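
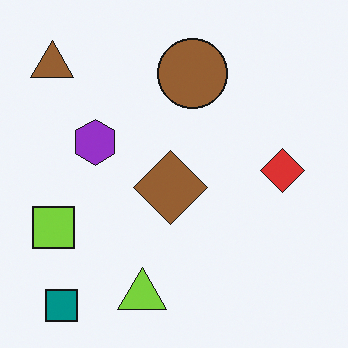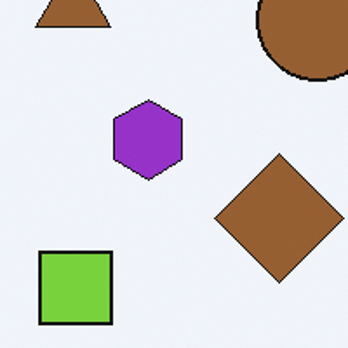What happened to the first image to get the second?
Cropped to a noticeably smaller region and rescaled.

The visible shapes are larger and the field of view is narrower; shapes near the original edges may be partly or wholly outside the frame — a crop-and-rescale.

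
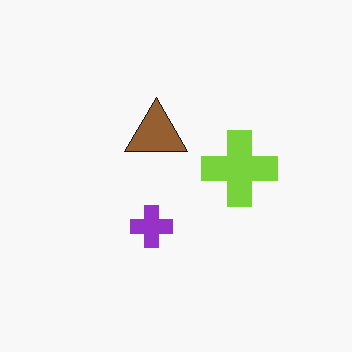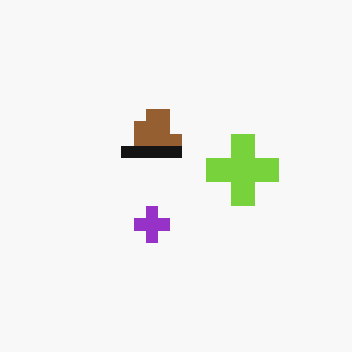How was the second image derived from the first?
It was heavily pixelated into large blocks.

Shapes are reduced to large square blocks; fine edges and outlines are lost — a downscale-then-upscale (mosaic) effect.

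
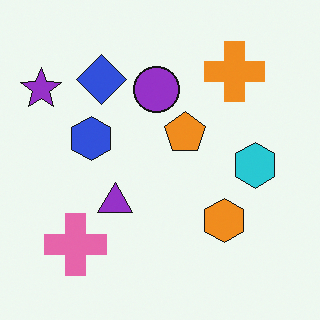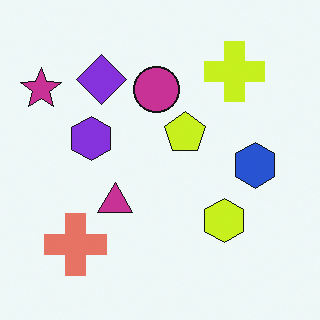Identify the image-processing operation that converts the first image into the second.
The transformation is: hue-shifted by a small amount.

Every shape's color has rotated by the same amount around the hue wheel — a uniform hue shift.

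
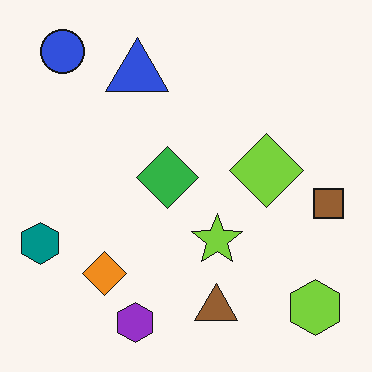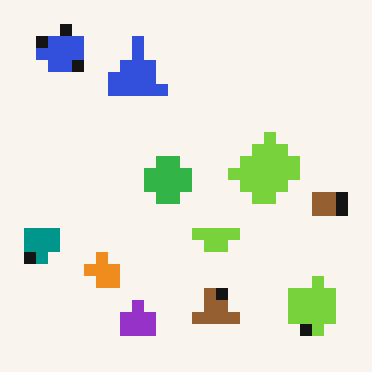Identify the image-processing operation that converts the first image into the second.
The second image is the first coarsely pixelated.

Shapes are reduced to large square blocks; fine edges and outlines are lost — a downscale-then-upscale (mosaic) effect.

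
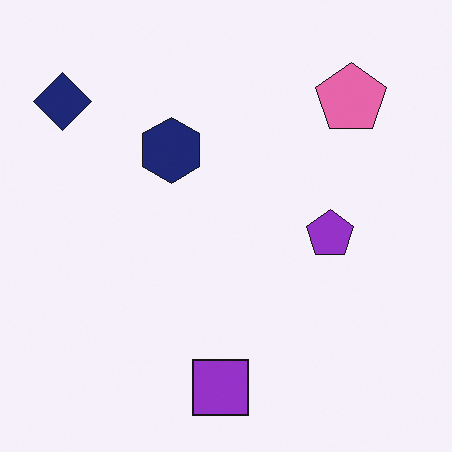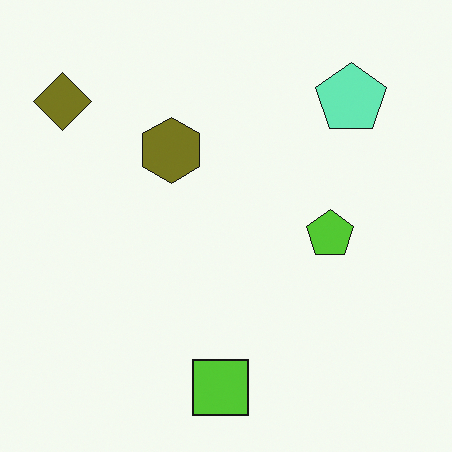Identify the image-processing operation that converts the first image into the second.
It was hue-shifted by a large amount.

Every shape's color has rotated by the same amount around the hue wheel — a uniform hue shift.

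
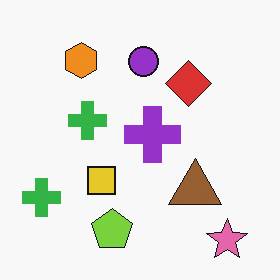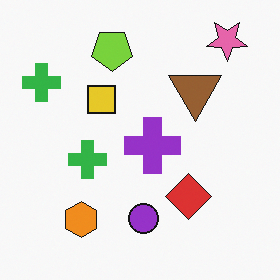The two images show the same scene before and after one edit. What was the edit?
This is the original image flipped vertically (top ↔ bottom).

The pink star is in the bottom-right of the first image and the top-right of the second — shapes on opposite sides of the horizontal midline have swapped in a mirror flip.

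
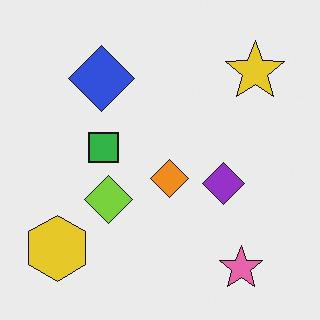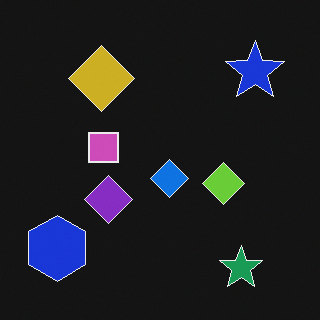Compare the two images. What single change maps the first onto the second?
The image was color-inverted (negative).

The light background has become dark and every shape's color is its complement — a photographic negative.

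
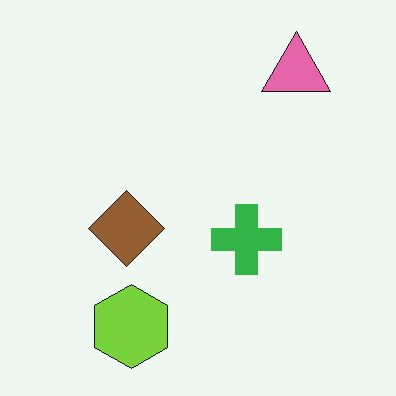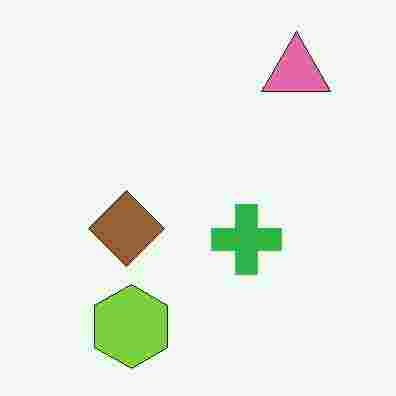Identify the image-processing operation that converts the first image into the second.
The image was heavily JPEG-compressed with obvious blocking artifacts.

Blocky 8×8 compression artifacts appear around shape edges and the flat background shows ringing — characteristic JPEG degradation.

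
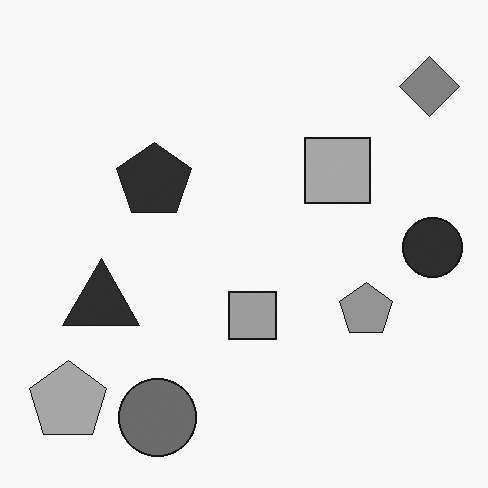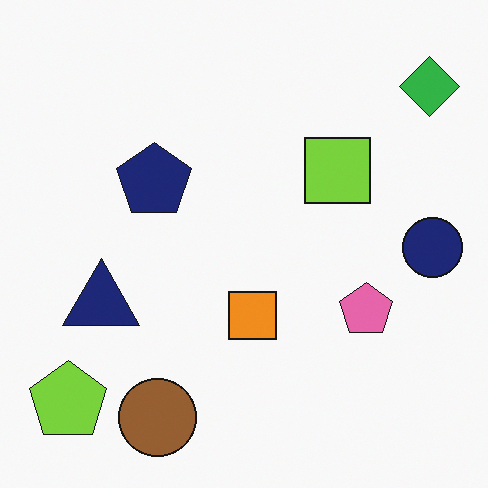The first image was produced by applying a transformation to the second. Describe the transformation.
Converted to grayscale.

All color is removed — every shape is now a shade of grey.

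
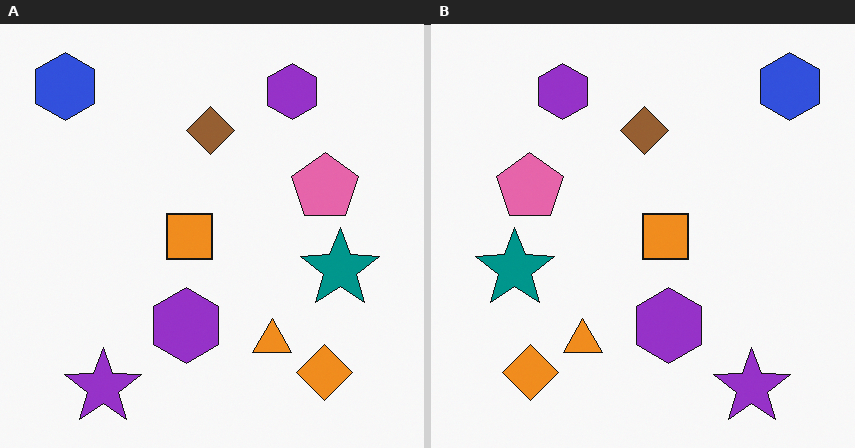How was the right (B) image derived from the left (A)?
The transformation is: flipped horizontally (left ↔ right).

The blue hexagon is in the top-left of the left (A) image and the top-right of the right (B) — shapes on opposite sides of the vertical midline have swapped in a mirror flip.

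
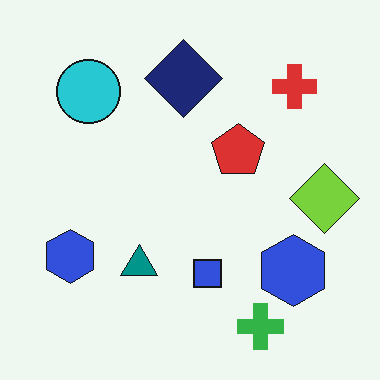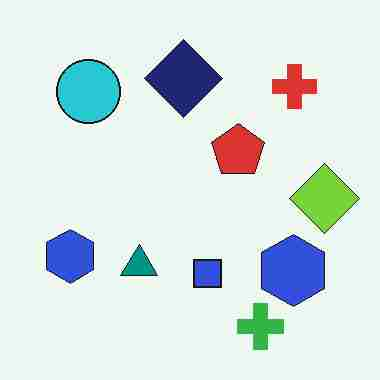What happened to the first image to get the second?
The transformation is: degraded with heavy JPEG compression.

Blocky 8×8 compression artifacts appear around shape edges and the flat background shows ringing — characteristic JPEG degradation.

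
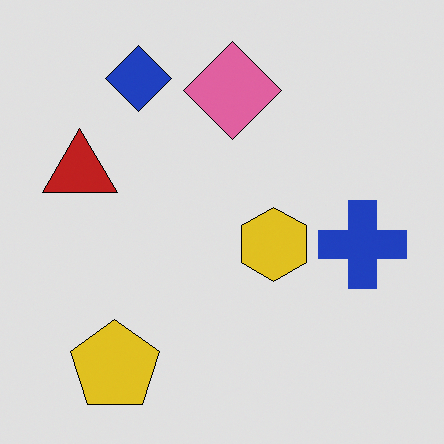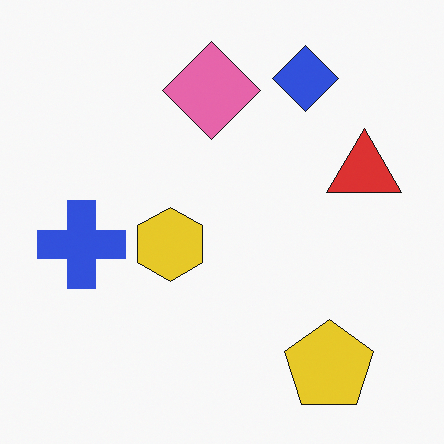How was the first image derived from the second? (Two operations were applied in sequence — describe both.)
Moderately posterized, then flipped horizontally (left ↔ right).

Each flat color has snapped to a coarser quantized level — most visibly, the near-white background has dropped to a flat grey. The red triangle is in the right of the second image and the left of the first — shapes on opposite sides of the vertical midline have swapped in a mirror flip.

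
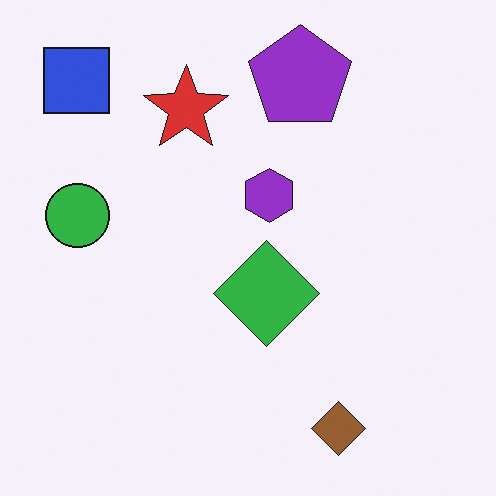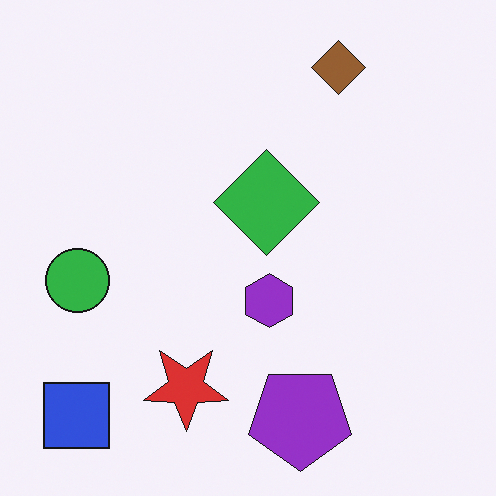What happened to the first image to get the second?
The second image is the first flipped vertically (top ↔ bottom).

The brown diamond is in the bottom-right of the first image and the top-right of the second — shapes on opposite sides of the horizontal midline have swapped in a mirror flip.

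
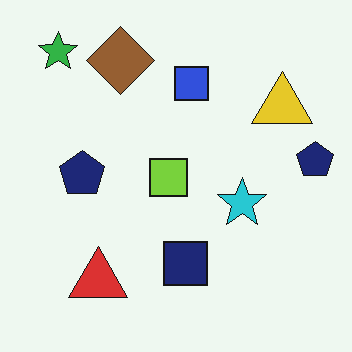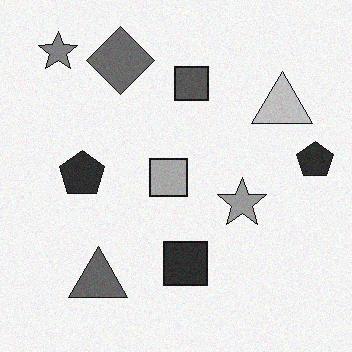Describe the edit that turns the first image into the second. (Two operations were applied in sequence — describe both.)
It was converted to grayscale, then degraded with a light layer of grain.

All color is removed — every shape is now a shade of grey. Random speckle covers the whole image, including the flat background.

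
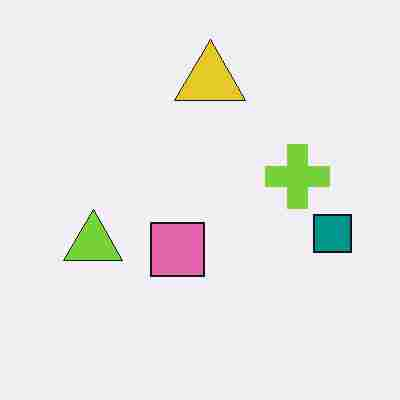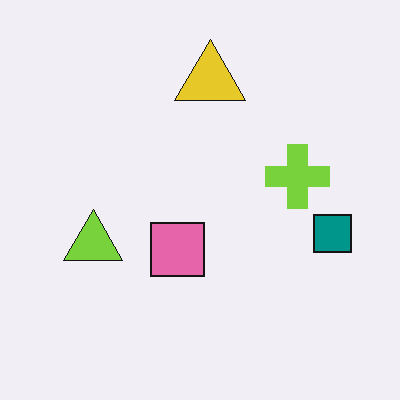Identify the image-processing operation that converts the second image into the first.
The image was degraded with heavy JPEG compression.

Blocky 8×8 compression artifacts appear around shape edges and the flat background shows ringing — characteristic JPEG degradation.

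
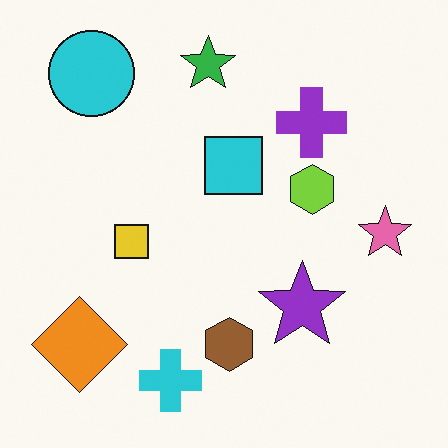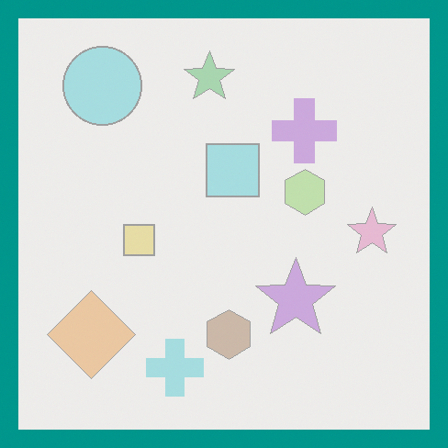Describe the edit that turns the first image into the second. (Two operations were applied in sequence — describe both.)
It was washed out (contrast reduced), then framed with a teal border.

Tones are pushed toward mid-grey across the whole image — a global contrast change. A solid teal frame runs around the edge of the second image, with the content slightly shrunk inside it.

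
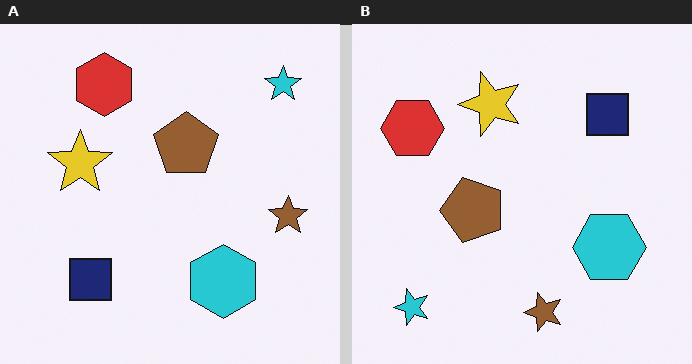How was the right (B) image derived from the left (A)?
The right (B) image is the left (A) transposed (reflected across the top-left ↔ bottom-right diagonal).

Shapes have swapped their row and column positions — what was in the top-right is now in the bottom-left — a diagonal reflection.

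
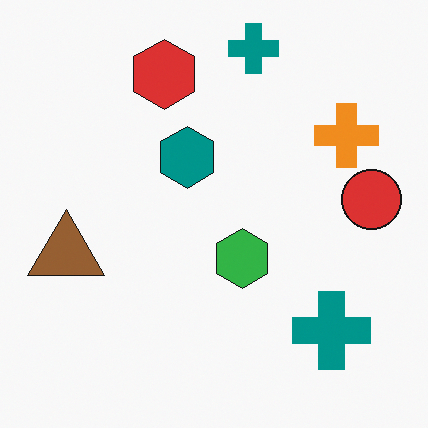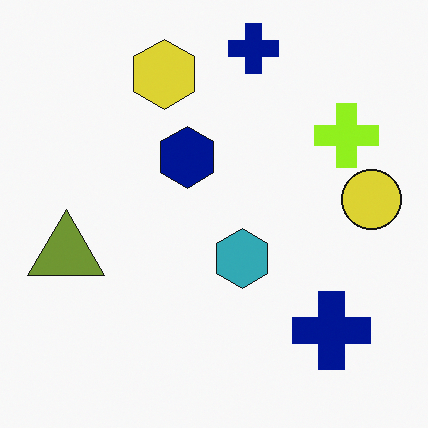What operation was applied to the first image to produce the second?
The second image is the first hue-shifted slightly.

Every shape's color has rotated by the same amount around the hue wheel — a uniform hue shift.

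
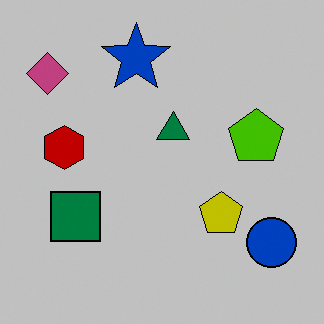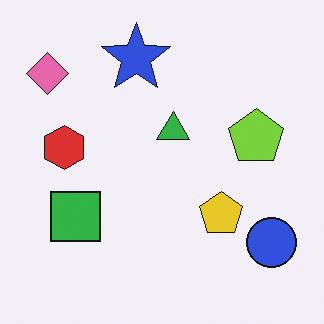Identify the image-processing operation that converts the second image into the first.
Aggressively posterized.

Each flat color has snapped to a coarser quantized level — most visibly, the near-white background has dropped to a flat grey.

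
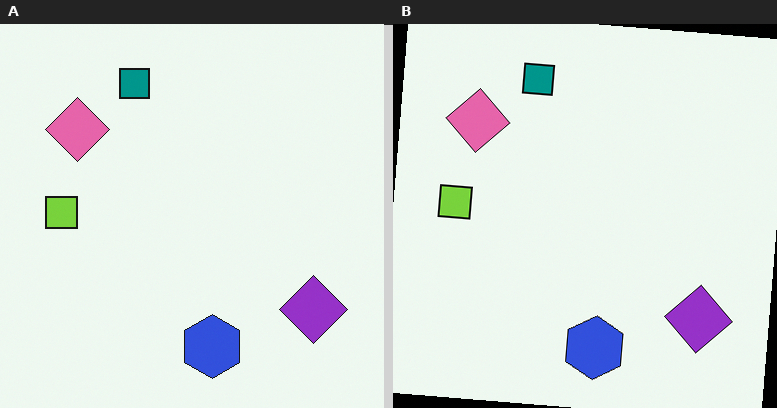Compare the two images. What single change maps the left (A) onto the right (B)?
It was rotated clockwise by a few degrees.

Every shape is tilted by the same angle and the image corners show triangular fill wedges — a whole-image rotation by a non-right angle.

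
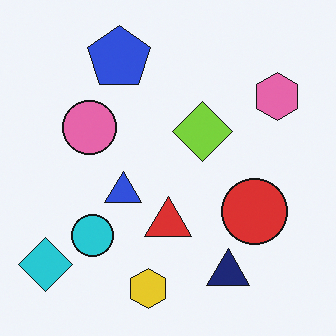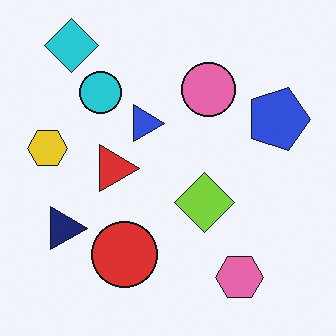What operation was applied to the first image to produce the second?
The second image is the first rotated 90° clockwise.

The cyan diamond sits in the bottom-left of the first image and the top-left of the second — consistent with a whole-image 90° clockwise rotation.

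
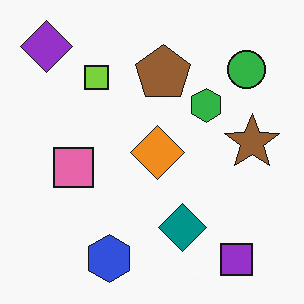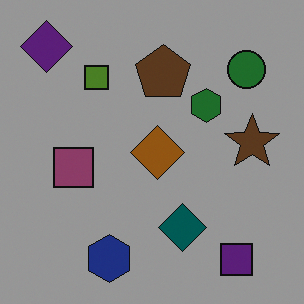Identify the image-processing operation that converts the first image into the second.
This is the original image noticeably darkened.

Every pixel — background and shapes alike — is uniformly darkened.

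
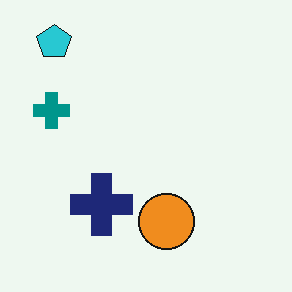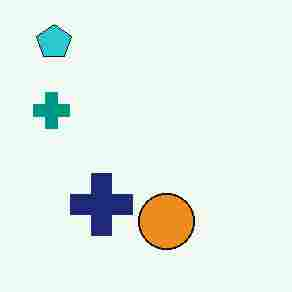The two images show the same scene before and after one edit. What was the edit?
It was degraded with heavy JPEG compression.

Blocky 8×8 compression artifacts appear around shape edges and the flat background shows ringing — characteristic JPEG degradation.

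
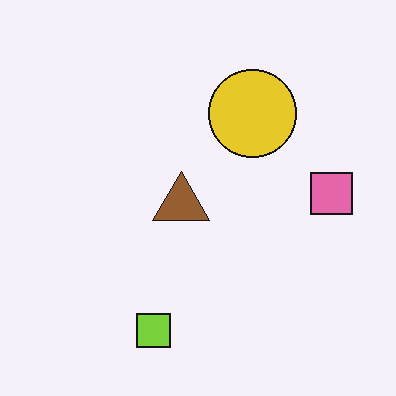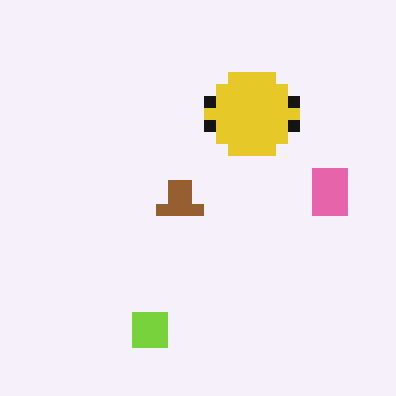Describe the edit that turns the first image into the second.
Heavily pixelated into large blocks.

Shapes are reduced to large square blocks; fine edges and outlines are lost — a downscale-then-upscale (mosaic) effect.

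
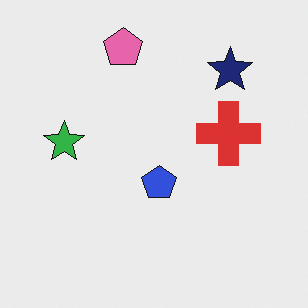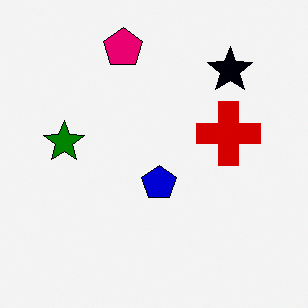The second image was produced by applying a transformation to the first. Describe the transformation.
This is the original image given much higher contrast.

Tones are pushed away from mid-grey across the whole image — a global contrast change.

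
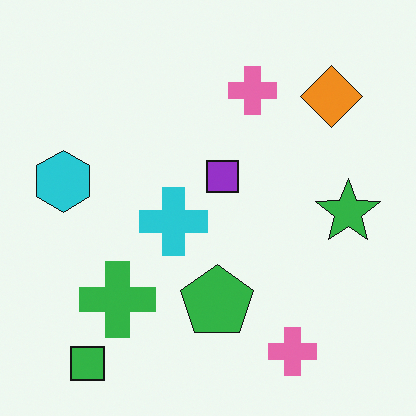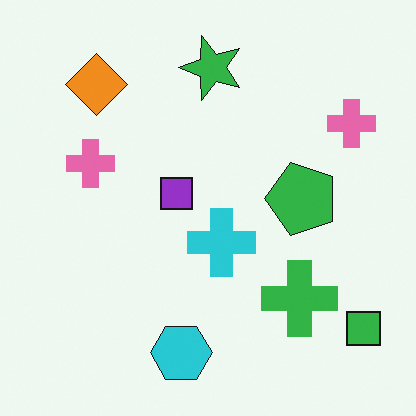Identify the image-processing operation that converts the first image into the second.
This is the original image rotated 90° counter-clockwise.

The green square sits in the bottom-left of the first image and the bottom-right of the second — consistent with a whole-image 90° counter-clockwise rotation.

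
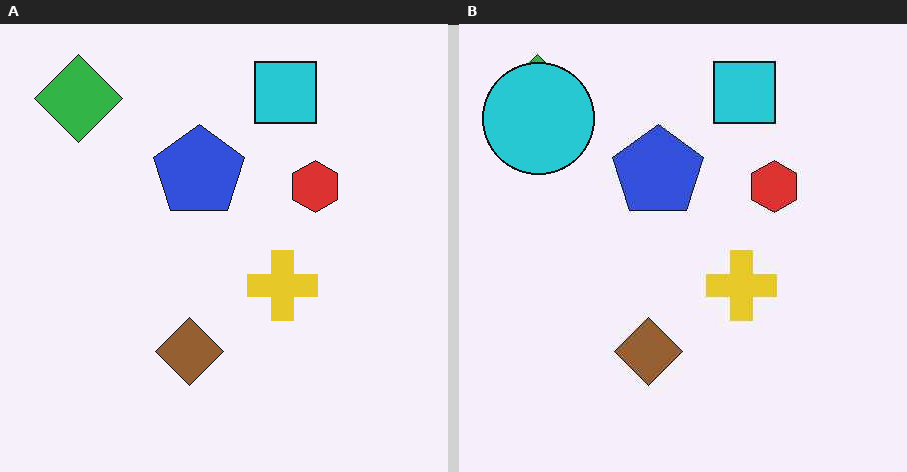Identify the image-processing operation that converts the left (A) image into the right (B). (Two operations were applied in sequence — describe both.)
The right (B) image is the left (A) given moderate JPEG compression, then overlaid with an additional cyan circle.

Blocky 8×8 compression artifacts appear around shape edges and the flat background shows ringing — characteristic JPEG degradation. A cyan circle appears in the right (B) image that is absent from the left (A).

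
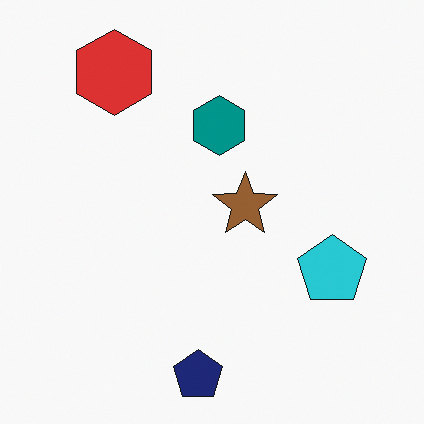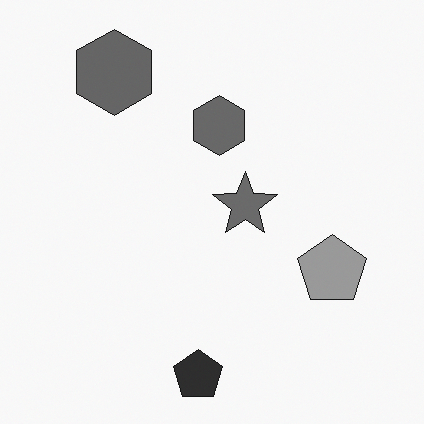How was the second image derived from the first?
The image was converted to grayscale.

All color is removed — every shape is now a shade of grey.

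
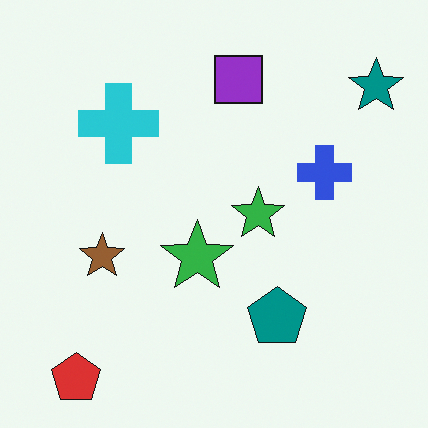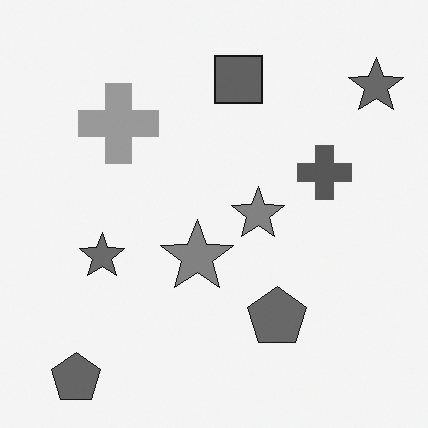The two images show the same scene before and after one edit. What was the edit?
Converted to grayscale.

All color is removed — every shape is now a shade of grey.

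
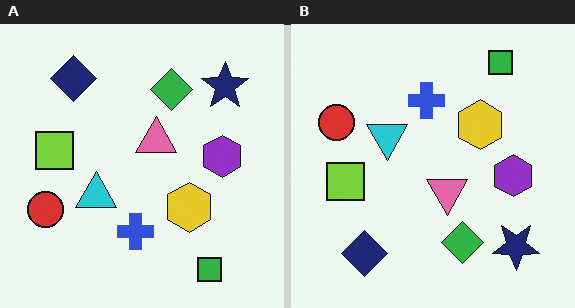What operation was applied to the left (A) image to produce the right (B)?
It was flipped vertically (top ↔ bottom).

The green square is in the bottom-right of the left (A) image and the top-right of the right (B) — shapes on opposite sides of the horizontal midline have swapped in a mirror flip.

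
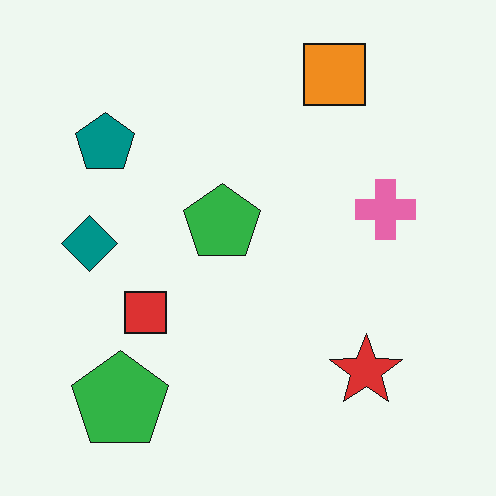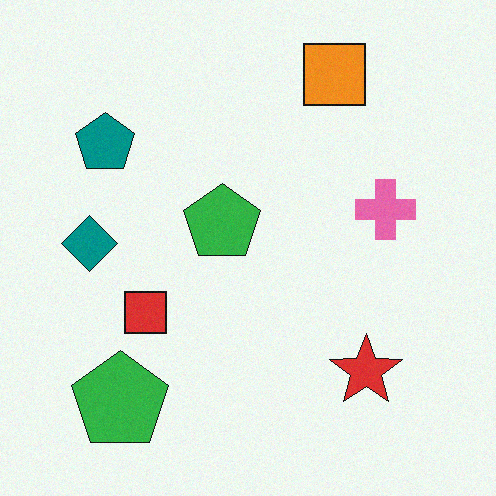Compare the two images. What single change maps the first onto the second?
It was degraded with light additive noise.

Random speckle covers the whole image, including the flat background.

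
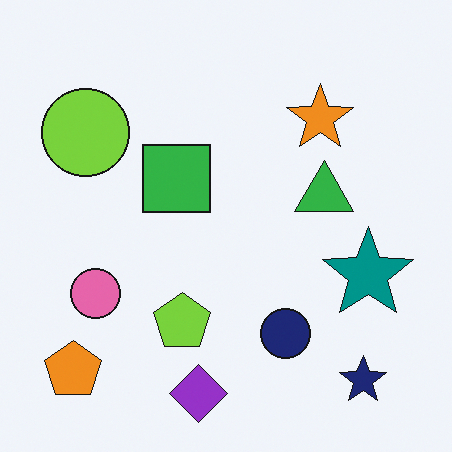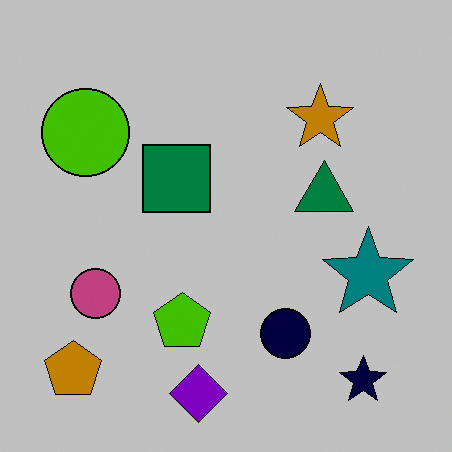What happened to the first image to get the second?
The second image is the first aggressively posterized.

Each flat color has snapped to a coarser quantized level — most visibly, the near-white background has dropped to a flat grey.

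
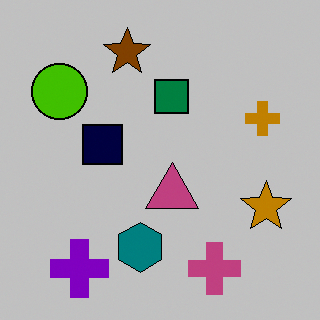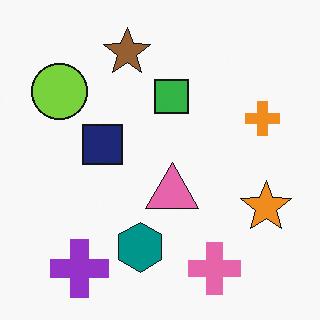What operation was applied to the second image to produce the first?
The image was aggressively posterized.

Each flat color has snapped to a coarser quantized level — most visibly, the near-white background has dropped to a flat grey.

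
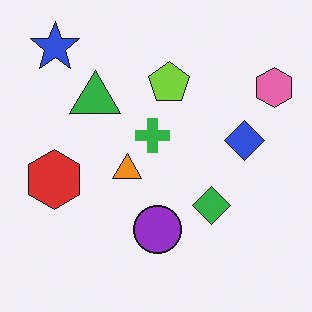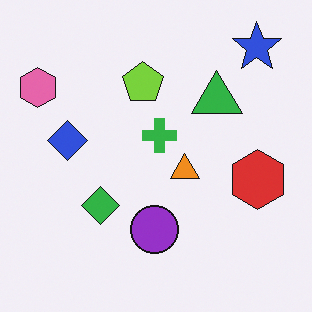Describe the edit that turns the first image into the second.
The second image is the first flipped horizontally (left ↔ right).

The pink hexagon is in the top-right of the first image and the top-left of the second — shapes on opposite sides of the vertical midline have swapped in a mirror flip.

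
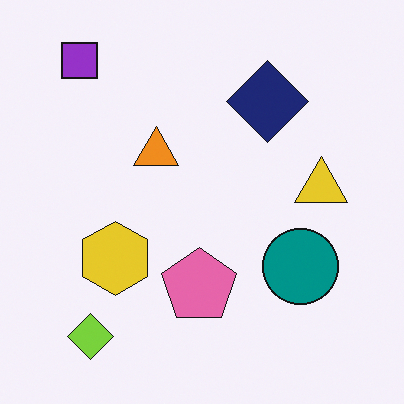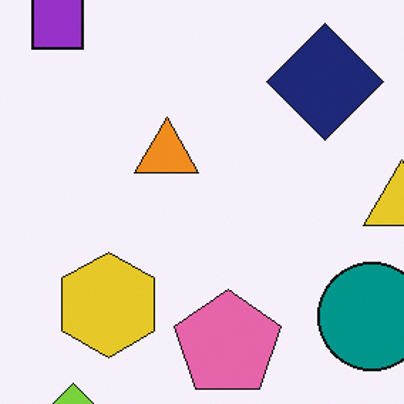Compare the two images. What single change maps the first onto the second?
The transformation is: cropped to a modestly smaller region and rescaled.

The visible shapes are larger and the field of view is narrower; shapes near the original edges may be partly or wholly outside the frame — a crop-and-rescale.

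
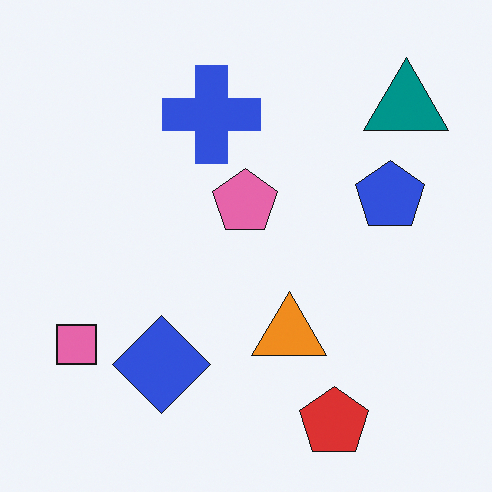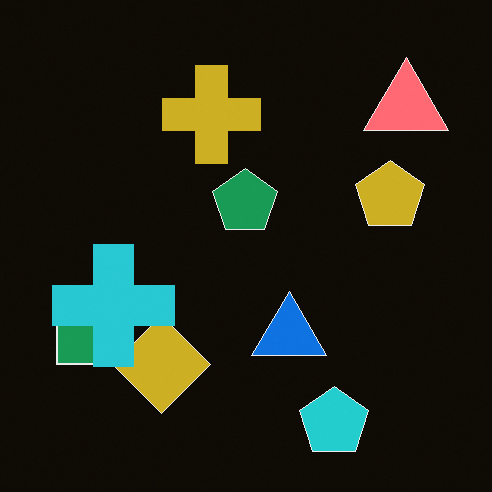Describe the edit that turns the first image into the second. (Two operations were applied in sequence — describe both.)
The image was color-inverted (negative), then overlaid with an additional cyan cross.

The light background has become dark and every shape's color is its complement — a photographic negative. A cyan cross appears in the second image that is absent from the first.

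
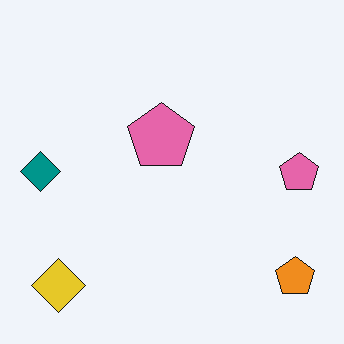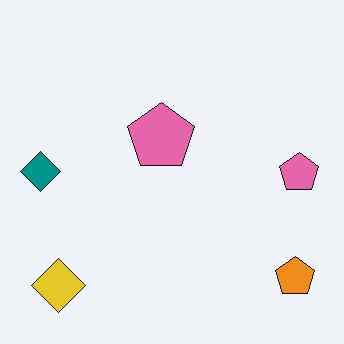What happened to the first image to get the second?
This is the original image JPEG-compressed with visible artifacts.

Blocky 8×8 compression artifacts appear around shape edges and the flat background shows ringing — characteristic JPEG degradation.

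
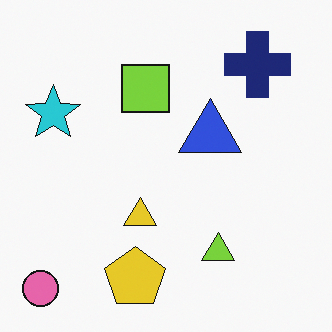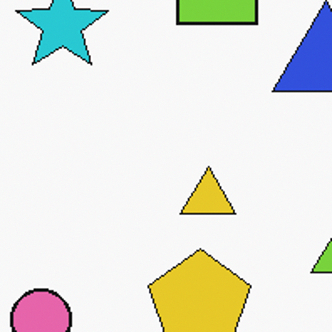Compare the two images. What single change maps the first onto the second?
The transformation is: cropped tightly and scaled back up.

The visible shapes are larger and the field of view is narrower; shapes near the original edges may be partly or wholly outside the frame — a crop-and-rescale.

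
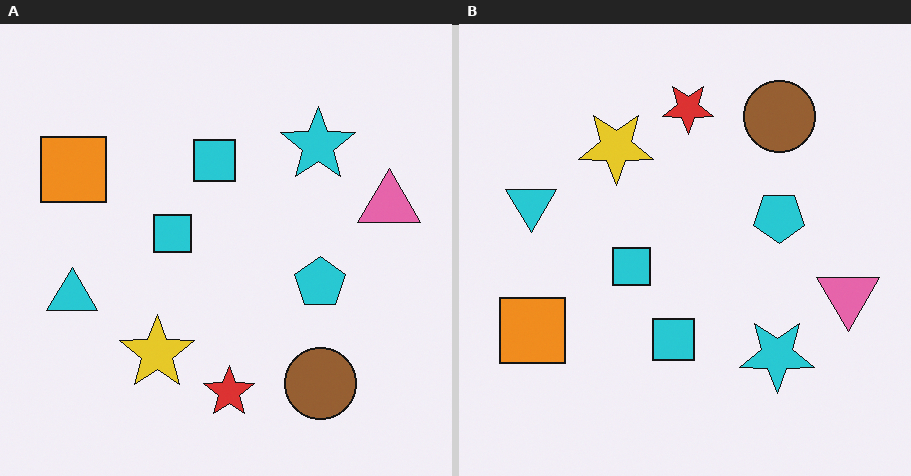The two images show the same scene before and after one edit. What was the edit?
It was flipped vertically (top ↔ bottom).

The red star is in the bottom of the left (A) image and the top of the right (B) — shapes on opposite sides of the horizontal midline have swapped in a mirror flip.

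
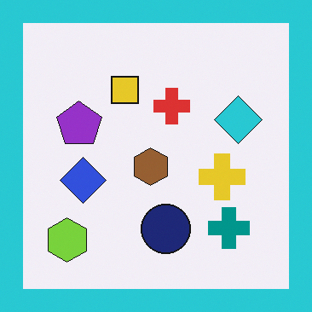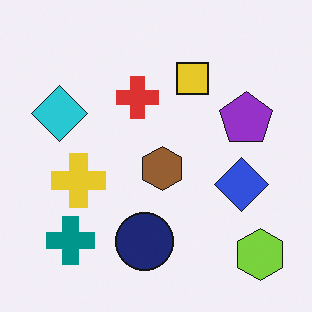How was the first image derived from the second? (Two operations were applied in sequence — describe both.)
It was flipped horizontally (left ↔ right), then framed with a cyan border.

The lime hexagon is in the bottom-right of the second image and the bottom-left of the first — shapes on opposite sides of the vertical midline have swapped in a mirror flip. A solid cyan frame runs around the edge of the first image, with the content slightly shrunk inside it.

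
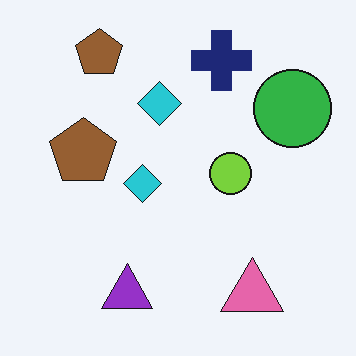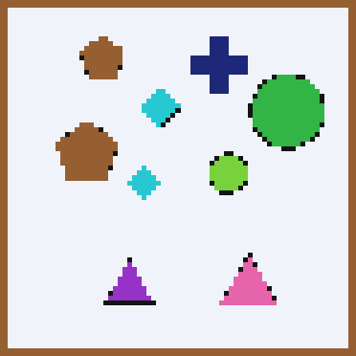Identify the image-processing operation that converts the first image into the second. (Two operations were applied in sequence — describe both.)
Mildly pixelated, then framed with a brown border.

Shapes are reduced to large square blocks; fine edges and outlines are lost — a downscale-then-upscale (mosaic) effect. A solid brown frame runs around the edge of the second image, with the content slightly shrunk inside it.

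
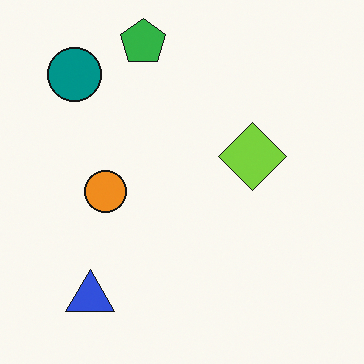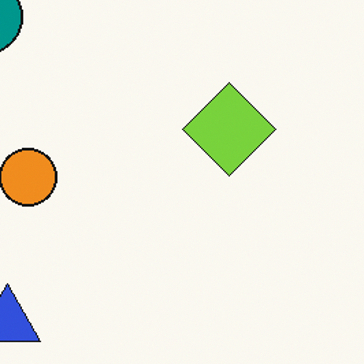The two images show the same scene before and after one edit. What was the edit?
The image was cropped to a modestly smaller region and rescaled.

The visible shapes are larger and the field of view is narrower; shapes near the original edges may be partly or wholly outside the frame — a crop-and-rescale.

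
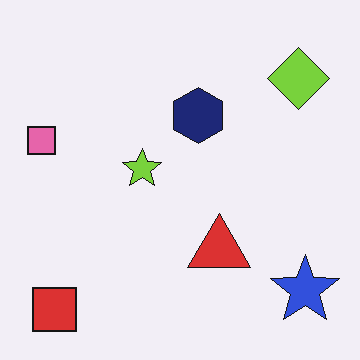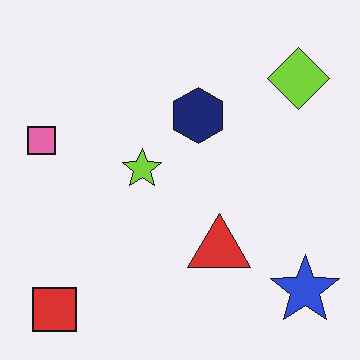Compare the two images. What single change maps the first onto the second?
This is the original image given moderate JPEG compression.

Blocky 8×8 compression artifacts appear around shape edges and the flat background shows ringing — characteristic JPEG degradation.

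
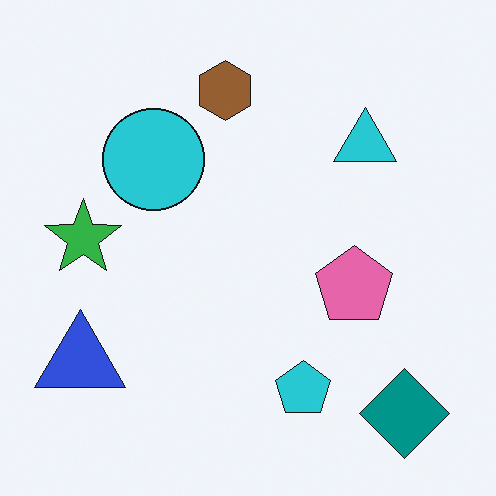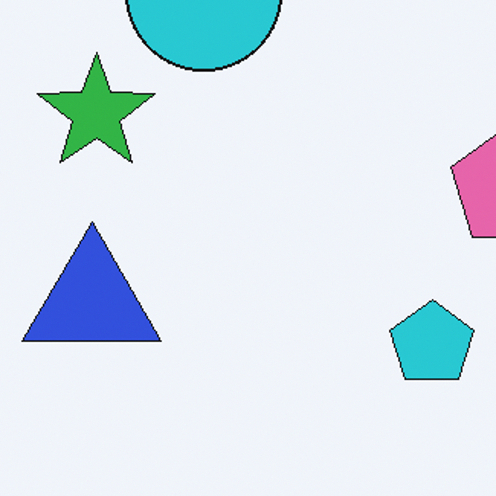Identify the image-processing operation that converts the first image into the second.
The second image is the first cropped to a modestly smaller region and rescaled.

The visible shapes are larger and the field of view is narrower; shapes near the original edges may be partly or wholly outside the frame — a crop-and-rescale.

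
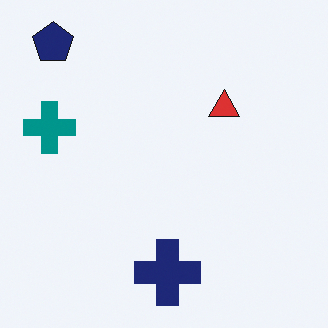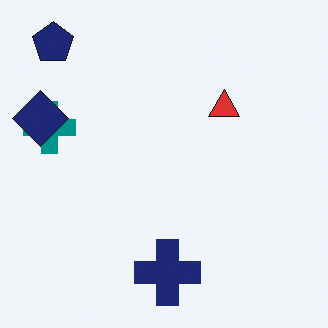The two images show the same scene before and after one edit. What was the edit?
Overlaid with an additional navy diamond.

A navy diamond appears in the second image that is absent from the first.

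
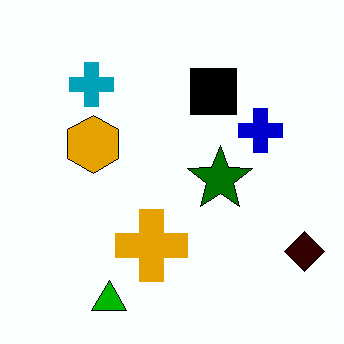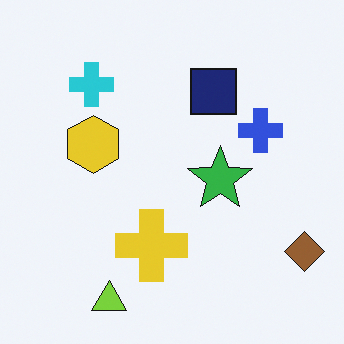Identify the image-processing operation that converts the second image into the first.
Given much higher contrast.

Tones are pushed away from mid-grey across the whole image — a global contrast change.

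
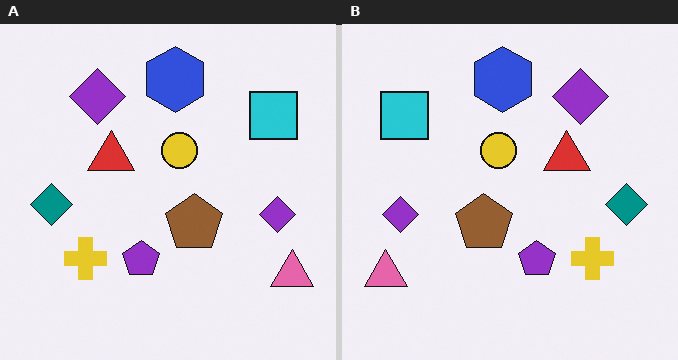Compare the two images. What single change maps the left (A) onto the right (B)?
It was flipped horizontally (left ↔ right).

The pink triangle is in the bottom-right of the left (A) image and the bottom-left of the right (B) — shapes on opposite sides of the vertical midline have swapped in a mirror flip.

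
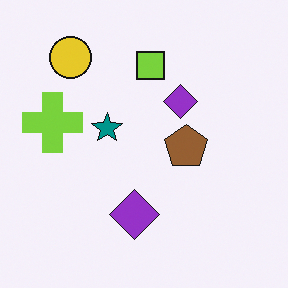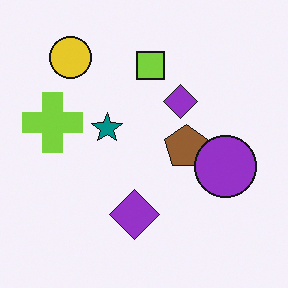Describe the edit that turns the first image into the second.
The transformation is: overlaid with an additional purple circle.

A purple circle appears in the second image that is absent from the first.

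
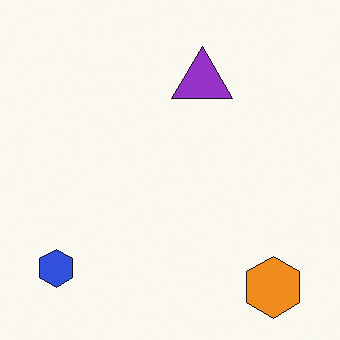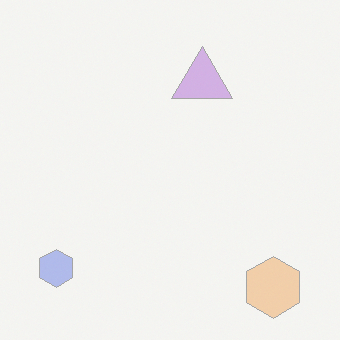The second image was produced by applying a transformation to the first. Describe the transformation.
The image was given much lower contrast.

Tones are pushed toward mid-grey across the whole image — a global contrast change.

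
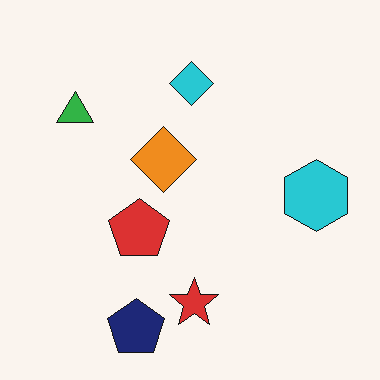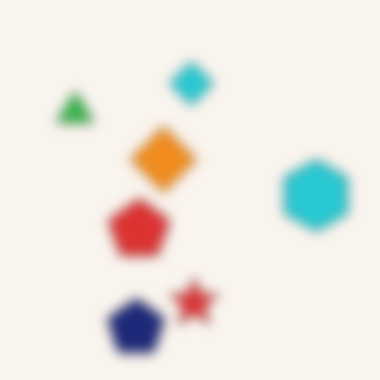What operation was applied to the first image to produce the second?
Heavily blurred.

Shape edges and outlines are uniformly softened across the whole image.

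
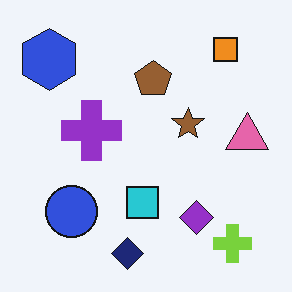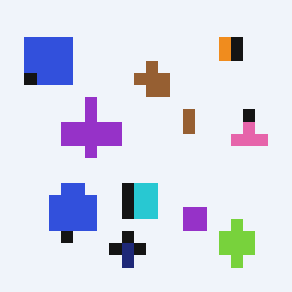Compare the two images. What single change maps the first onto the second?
The transformation is: coarsely pixelated.

Shapes are reduced to large square blocks; fine edges and outlines are lost — a downscale-then-upscale (mosaic) effect.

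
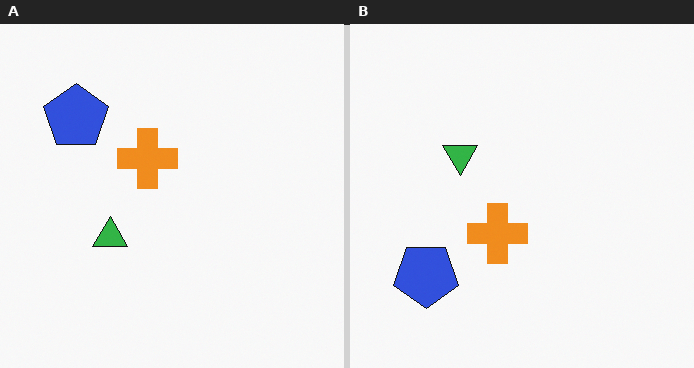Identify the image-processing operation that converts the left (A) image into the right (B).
Flipped vertically (top ↔ bottom).

The blue pentagon is in the top-left of the left (A) image and the bottom-left of the right (B) — shapes on opposite sides of the horizontal midline have swapped in a mirror flip.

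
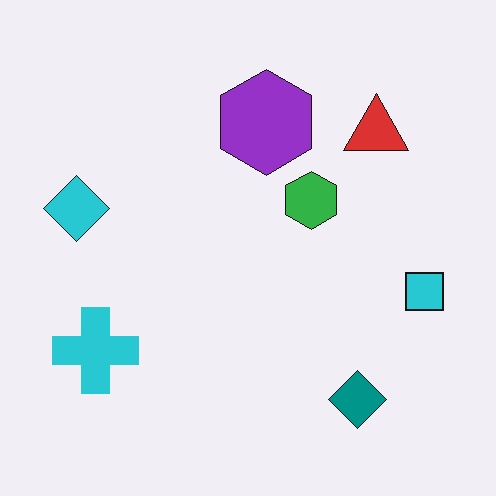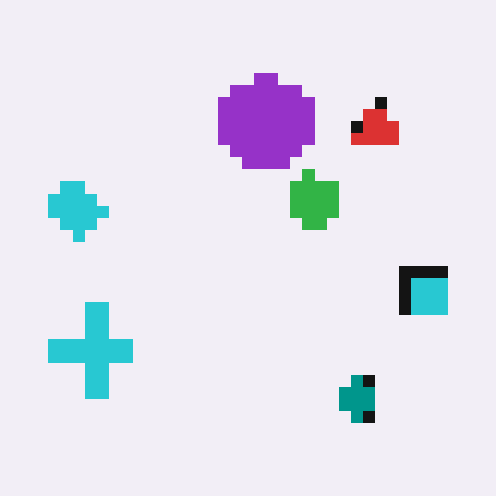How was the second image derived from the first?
This is the original image coarsely pixelated.

Shapes are reduced to large square blocks; fine edges and outlines are lost — a downscale-then-upscale (mosaic) effect.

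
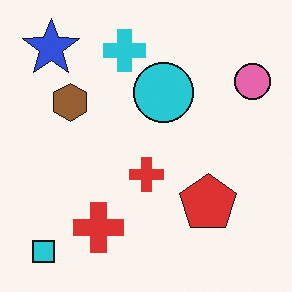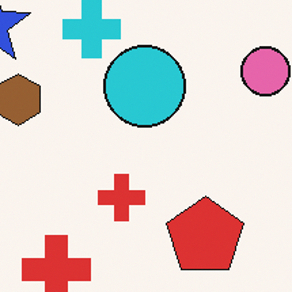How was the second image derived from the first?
It was cropped slightly and scaled back up.

The visible shapes are larger and the field of view is narrower; shapes near the original edges may be partly or wholly outside the frame — a crop-and-rescale.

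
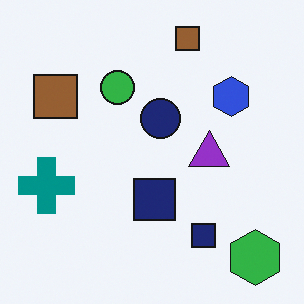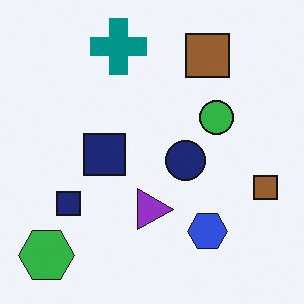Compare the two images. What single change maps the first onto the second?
It was rotated 90° clockwise.

The green hexagon sits in the bottom-right of the first image and the bottom-left of the second — consistent with a whole-image 90° clockwise rotation.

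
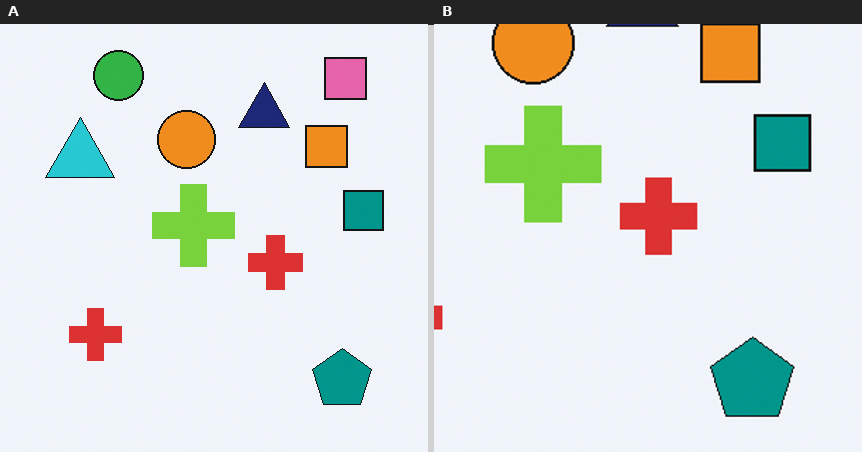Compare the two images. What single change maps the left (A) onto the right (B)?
The right (B) image is the left (A) cropped slightly and scaled back up.

The visible shapes are larger and the field of view is narrower; shapes near the original edges may be partly or wholly outside the frame — a crop-and-rescale.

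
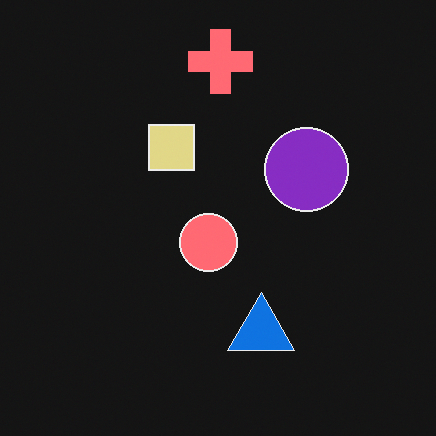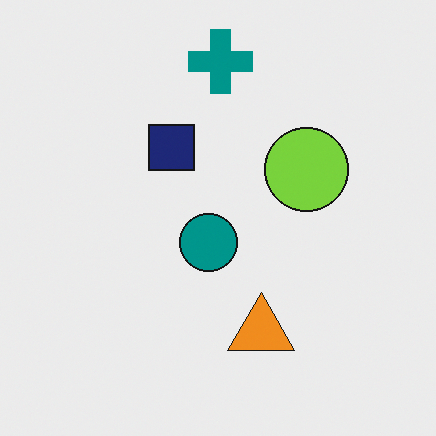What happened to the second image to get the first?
The transformation is: color-inverted (negative).

The light background has become dark and every shape's color is its complement — a photographic negative.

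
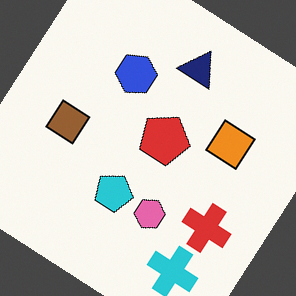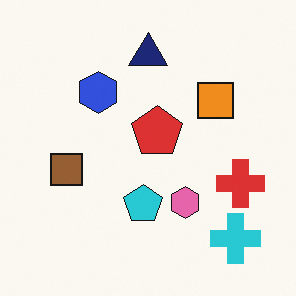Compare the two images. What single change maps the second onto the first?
The first image is the second rotated clockwise by a large amount — several tens of degrees.

Every shape is tilted by the same angle and the image corners show triangular fill wedges — a whole-image rotation by a non-right angle.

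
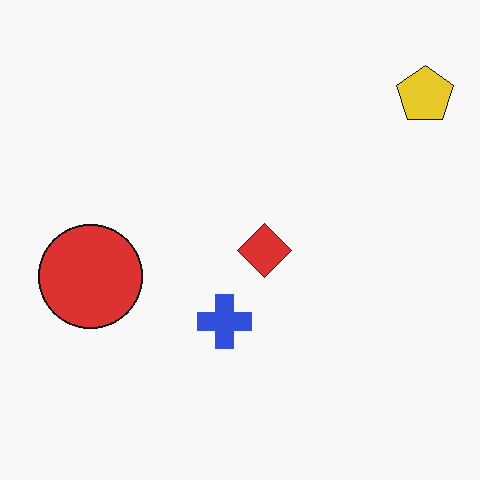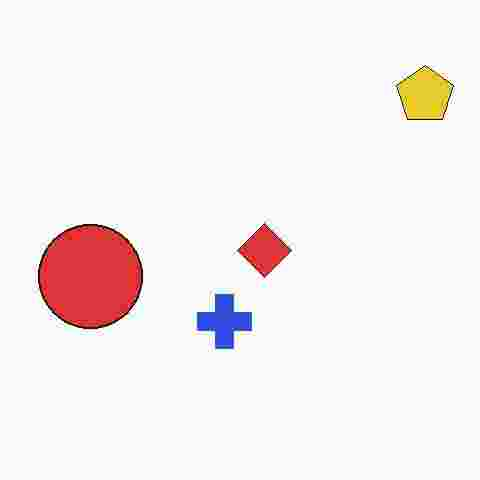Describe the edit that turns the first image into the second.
The image was degraded with heavy JPEG compression.

Blocky 8×8 compression artifacts appear around shape edges and the flat background shows ringing — characteristic JPEG degradation.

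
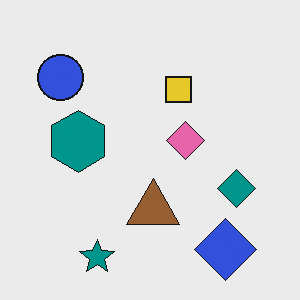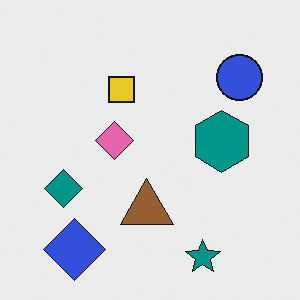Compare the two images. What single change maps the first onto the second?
The image was flipped horizontally (left ↔ right).

The blue circle is in the top-left of the first image and the top-right of the second — shapes on opposite sides of the vertical midline have swapped in a mirror flip.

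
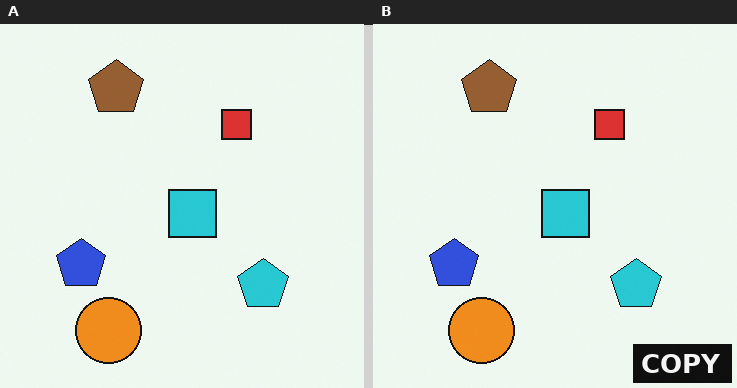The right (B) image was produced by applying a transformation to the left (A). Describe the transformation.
The right (B) image is the left (A) watermarked with the text "COPY" in the lower-right corner.

A dark label reading "COPY" appears in the lower-right corner.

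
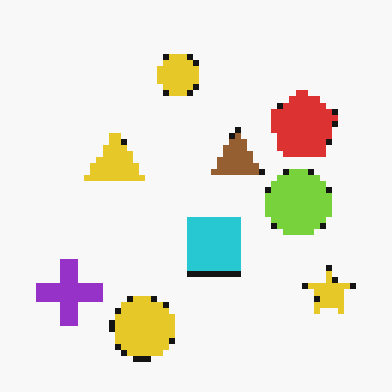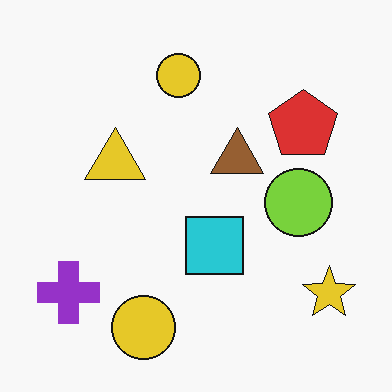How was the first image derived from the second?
The image was pixelated into visible square blocks.

Shapes are reduced to large square blocks; fine edges and outlines are lost — a downscale-then-upscale (mosaic) effect.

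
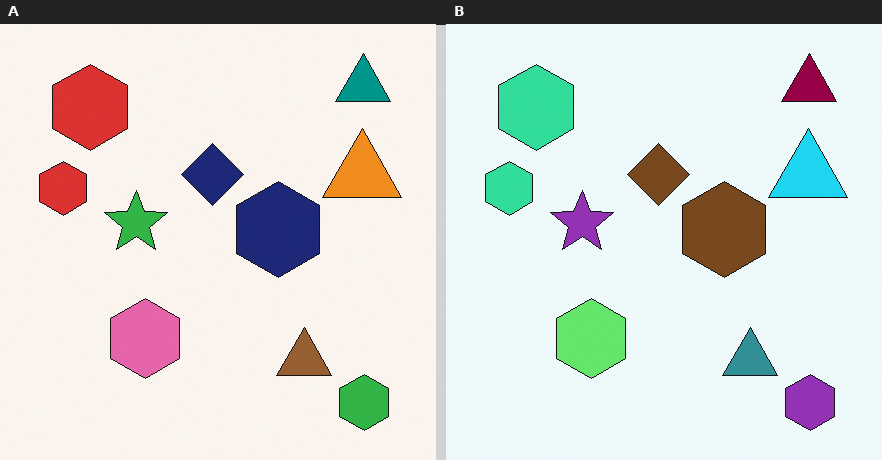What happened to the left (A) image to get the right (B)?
The right (B) image is the left (A) hue-shifted through roughly half the color wheel.

Every shape's color has rotated by the same amount around the hue wheel — a uniform hue shift.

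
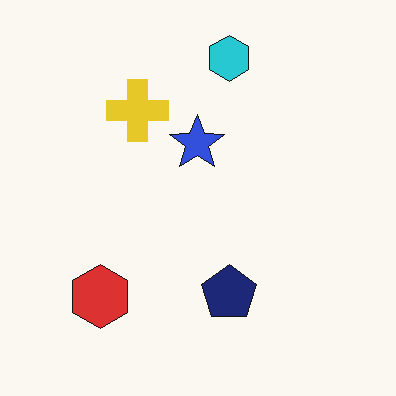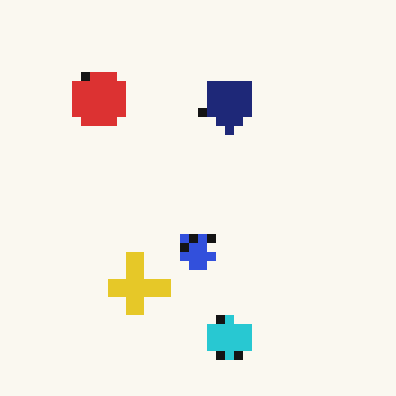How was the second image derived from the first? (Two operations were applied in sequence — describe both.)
The image was flipped vertically (top ↔ bottom), then heavily pixelated into large blocks.

The cyan hexagon is in the top of the first image and the bottom of the second — shapes on opposite sides of the horizontal midline have swapped in a mirror flip. Shapes are reduced to large square blocks; fine edges and outlines are lost — a downscale-then-upscale (mosaic) effect.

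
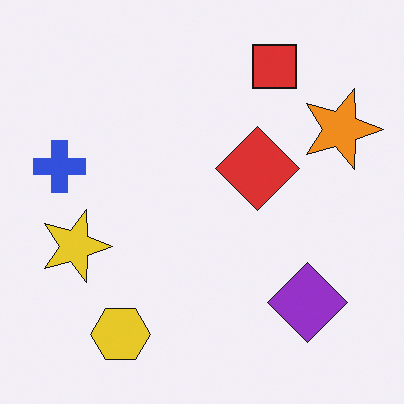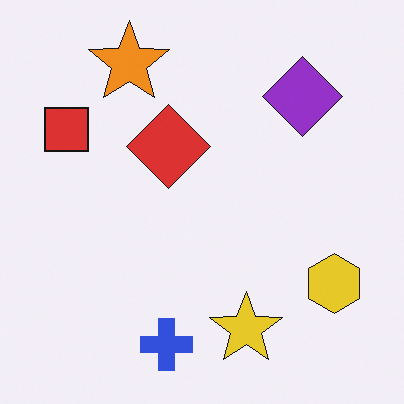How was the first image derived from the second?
This is the original image rotated 90° clockwise.

The orange star sits in the top-left of the second image and the top-right of the first — consistent with a whole-image 90° clockwise rotation.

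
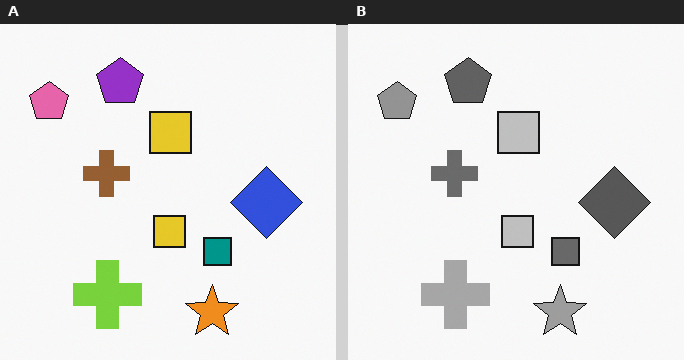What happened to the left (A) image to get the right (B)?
The right (B) image is the left (A) converted to grayscale.

All color is removed — every shape is now a shade of grey.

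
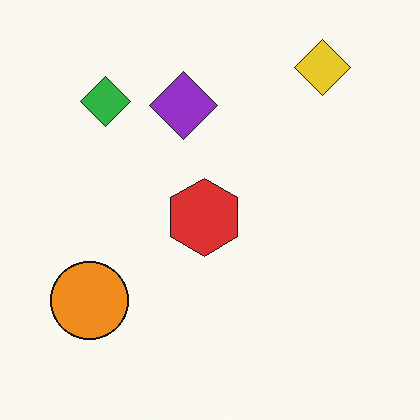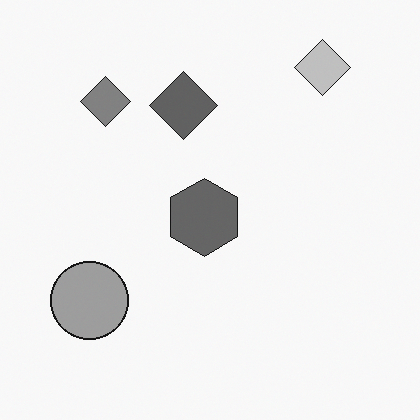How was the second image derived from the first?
The second image is the first converted to grayscale.

All color is removed — every shape is now a shade of grey.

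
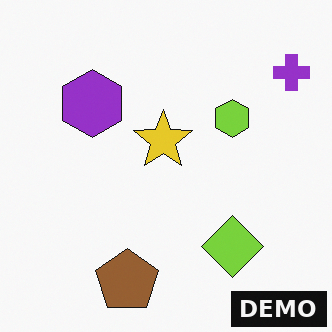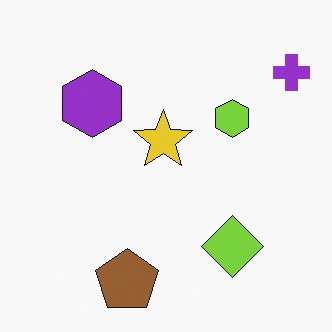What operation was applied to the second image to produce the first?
Watermarked with the text "DEMO" in the lower-right corner.

A dark label reading "DEMO" appears in the lower-right corner.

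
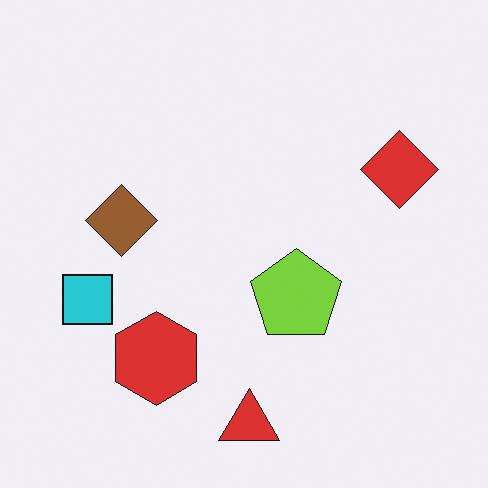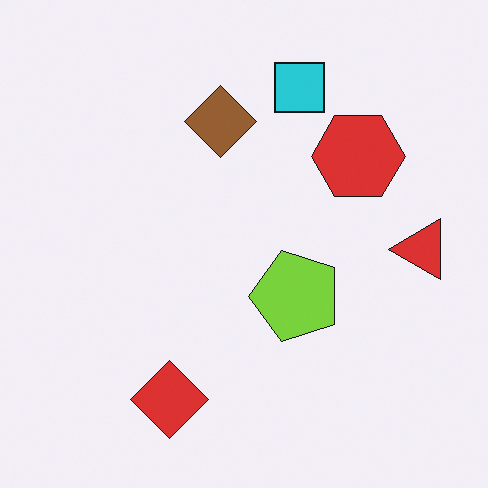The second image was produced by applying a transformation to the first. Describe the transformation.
This is the original image transposed (reflected across the top-left ↔ bottom-right diagonal).

Shapes have swapped their row and column positions — what was in the top-right is now in the bottom-left — a diagonal reflection.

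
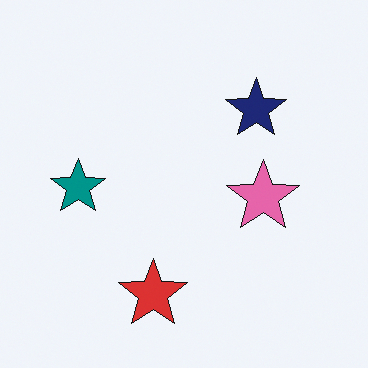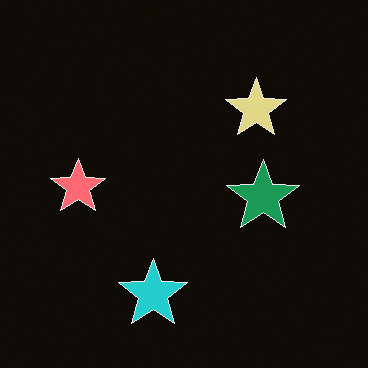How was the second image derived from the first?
This is the original image color-inverted (negative).

The light background has become dark and every shape's color is its complement — a photographic negative.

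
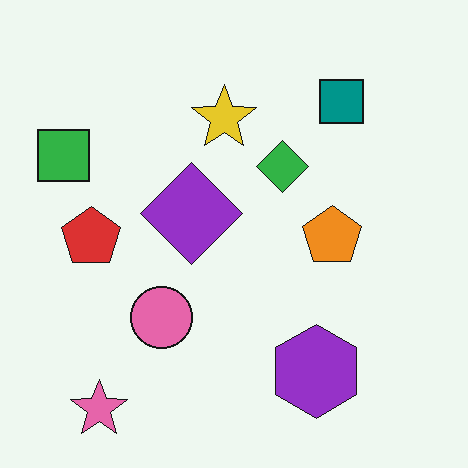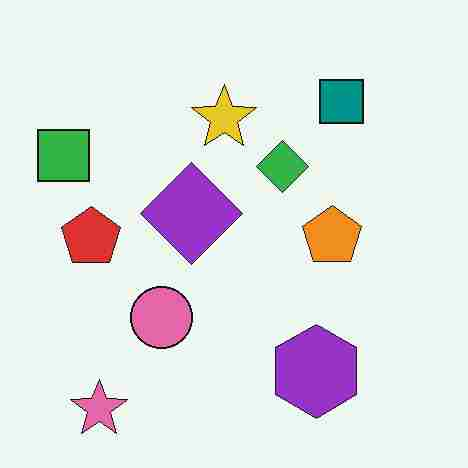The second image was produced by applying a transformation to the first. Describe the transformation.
This is the original image degraded with heavy JPEG compression.

Blocky 8×8 compression artifacts appear around shape edges and the flat background shows ringing — characteristic JPEG degradation.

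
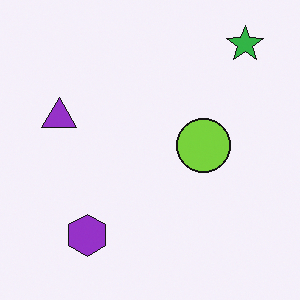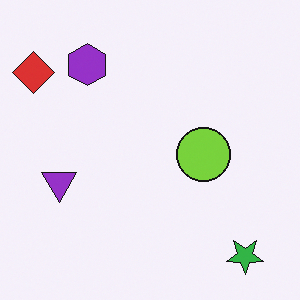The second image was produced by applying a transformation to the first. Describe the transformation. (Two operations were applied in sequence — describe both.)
The second image is the first flipped vertically (top ↔ bottom), then overlaid with an additional red diamond.

The green star is in the top-right of the first image and the bottom-right of the second — shapes on opposite sides of the horizontal midline have swapped in a mirror flip. A red diamond appears in the second image that is absent from the first.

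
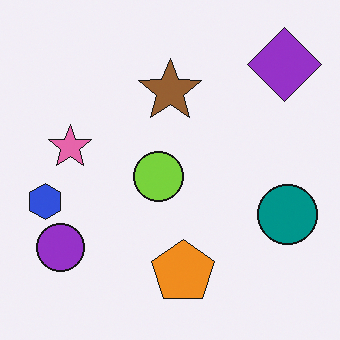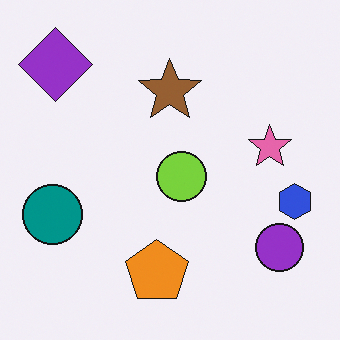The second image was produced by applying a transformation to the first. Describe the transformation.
The transformation is: flipped horizontally (left ↔ right).

The blue hexagon is in the left of the first image and the right of the second — shapes on opposite sides of the vertical midline have swapped in a mirror flip.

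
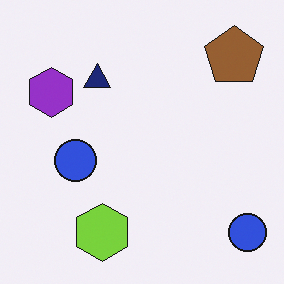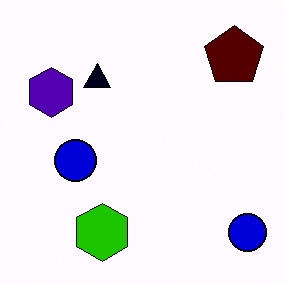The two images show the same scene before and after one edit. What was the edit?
The image was boosted in contrast.

Tones are pushed away from mid-grey across the whole image — a global contrast change.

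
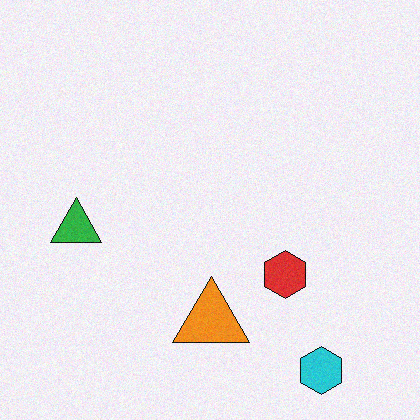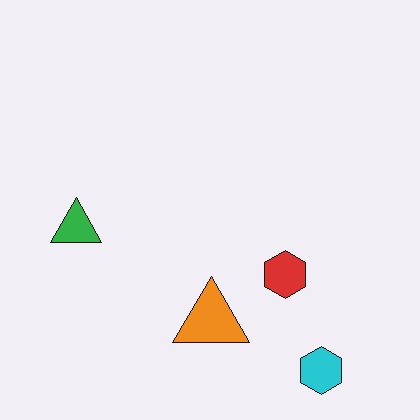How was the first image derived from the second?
The image was degraded with light additive noise.

Random speckle covers the whole image, including the flat background.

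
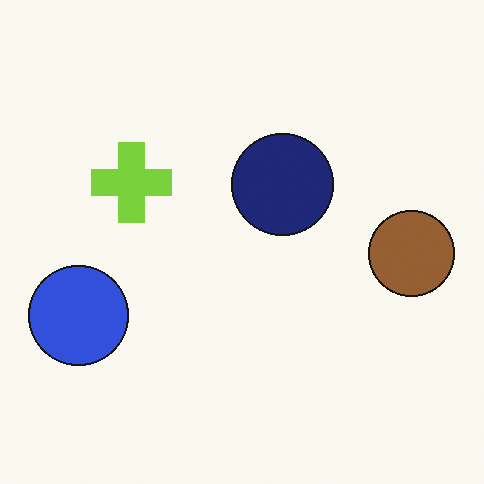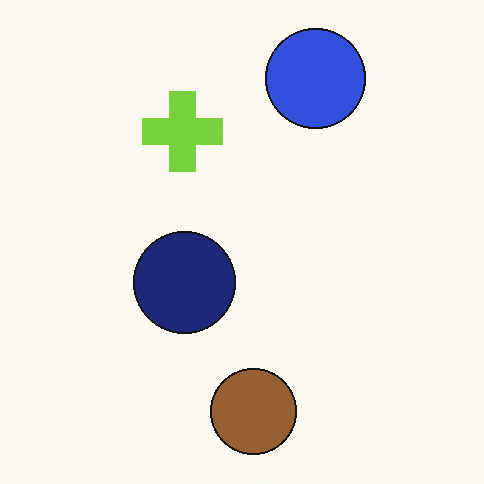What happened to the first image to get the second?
This is the original image transposed (reflected across the top-left ↔ bottom-right diagonal).

Shapes have swapped their row and column positions — what was in the top-right is now in the bottom-left — a diagonal reflection.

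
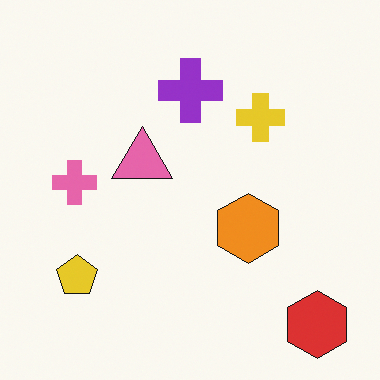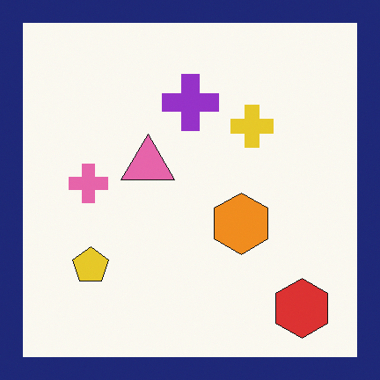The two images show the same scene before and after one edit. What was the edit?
Framed with a navy border.

A solid navy frame runs around the edge of the second image, with the content slightly shrunk inside it.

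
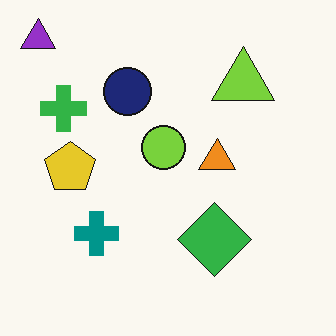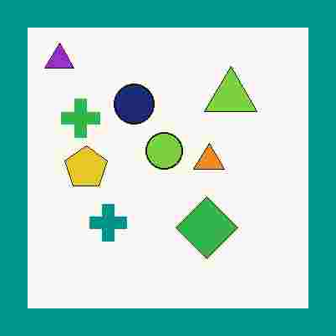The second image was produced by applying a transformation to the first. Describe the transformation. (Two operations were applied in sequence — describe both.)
Heavily JPEG-compressed with obvious blocking artifacts, then framed with a teal border.

Blocky 8×8 compression artifacts appear around shape edges and the flat background shows ringing — characteristic JPEG degradation. A solid teal frame runs around the edge of the second image, with the content slightly shrunk inside it.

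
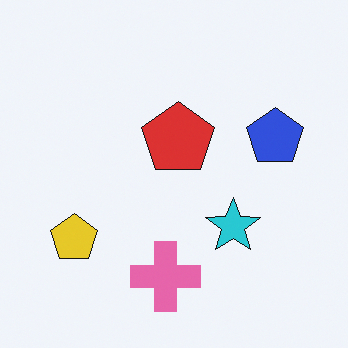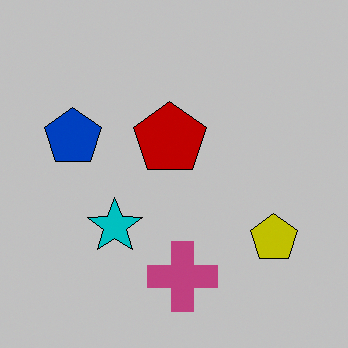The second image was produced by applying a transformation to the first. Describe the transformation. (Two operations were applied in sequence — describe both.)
It was flipped horizontally (left ↔ right), then aggressively posterized.

The blue pentagon is in the right of the first image and the left of the second — shapes on opposite sides of the vertical midline have swapped in a mirror flip. Each flat color has snapped to a coarser quantized level — most visibly, the near-white background has dropped to a flat grey.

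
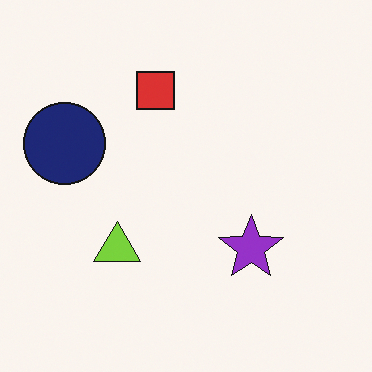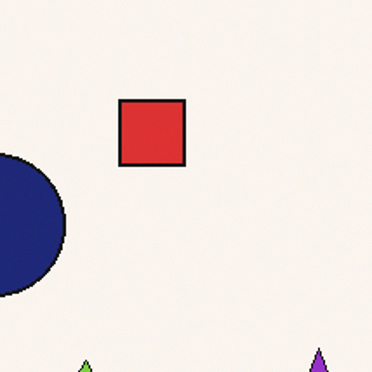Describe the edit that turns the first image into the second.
The image was cropped to a noticeably smaller region and rescaled.

The visible shapes are larger and the field of view is narrower; shapes near the original edges may be partly or wholly outside the frame — a crop-and-rescale.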